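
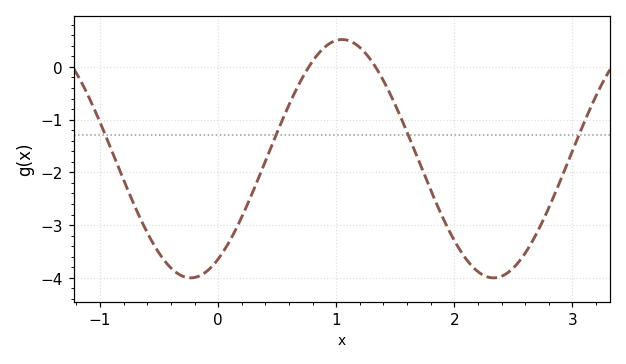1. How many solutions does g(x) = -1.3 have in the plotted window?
4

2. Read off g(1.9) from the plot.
-2.85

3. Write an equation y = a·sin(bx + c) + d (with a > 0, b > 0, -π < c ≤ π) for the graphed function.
y = 2.26sin(2.45x - 1) - 1.74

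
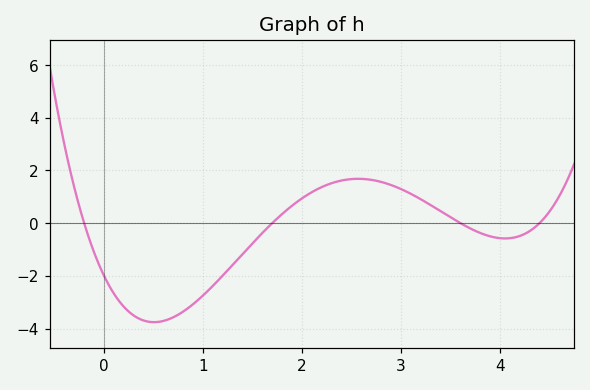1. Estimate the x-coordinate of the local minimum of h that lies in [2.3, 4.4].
4.1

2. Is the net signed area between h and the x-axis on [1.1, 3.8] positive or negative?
positive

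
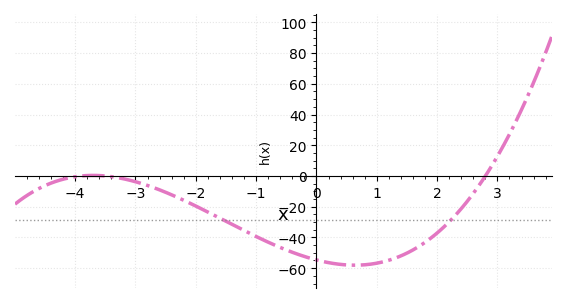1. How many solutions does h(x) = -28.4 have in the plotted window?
2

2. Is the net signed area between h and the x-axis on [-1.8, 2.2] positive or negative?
negative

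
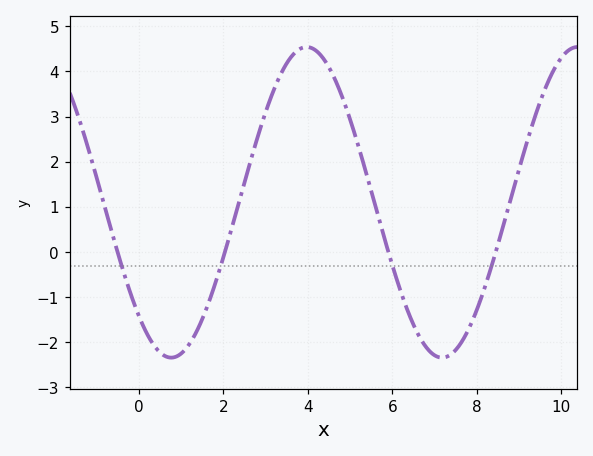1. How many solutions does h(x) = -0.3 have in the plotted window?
4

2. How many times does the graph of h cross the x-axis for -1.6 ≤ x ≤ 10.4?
4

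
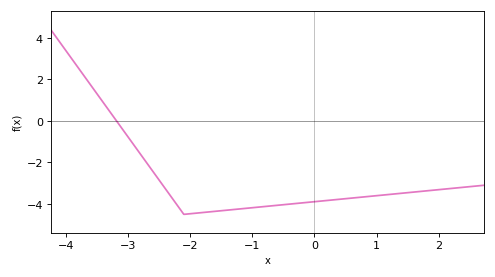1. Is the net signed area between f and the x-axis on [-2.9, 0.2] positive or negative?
negative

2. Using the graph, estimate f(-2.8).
-1.59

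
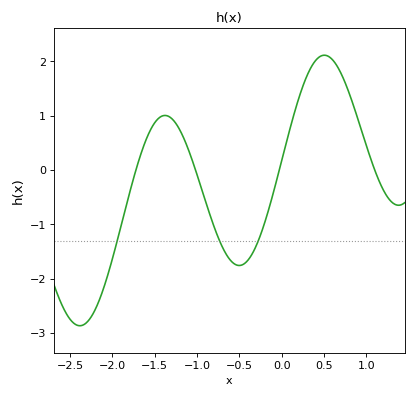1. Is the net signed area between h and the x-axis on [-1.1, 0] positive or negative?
negative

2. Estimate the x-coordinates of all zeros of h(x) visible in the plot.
-1.7, -1, 0, 1.1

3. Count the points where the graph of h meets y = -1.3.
3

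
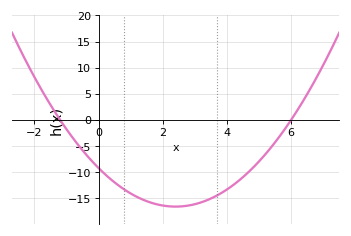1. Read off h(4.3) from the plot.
-12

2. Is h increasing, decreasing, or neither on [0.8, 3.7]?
neither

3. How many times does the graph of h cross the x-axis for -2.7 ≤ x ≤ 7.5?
2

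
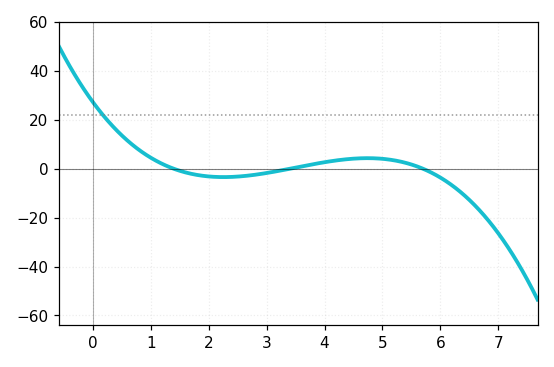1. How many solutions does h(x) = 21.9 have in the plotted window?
1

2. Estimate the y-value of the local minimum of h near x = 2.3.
-3.41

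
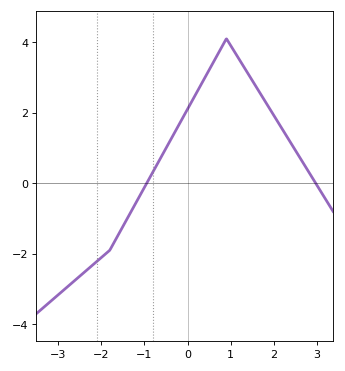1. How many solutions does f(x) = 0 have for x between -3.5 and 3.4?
2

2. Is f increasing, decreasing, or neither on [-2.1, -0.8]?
increasing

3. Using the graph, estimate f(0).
2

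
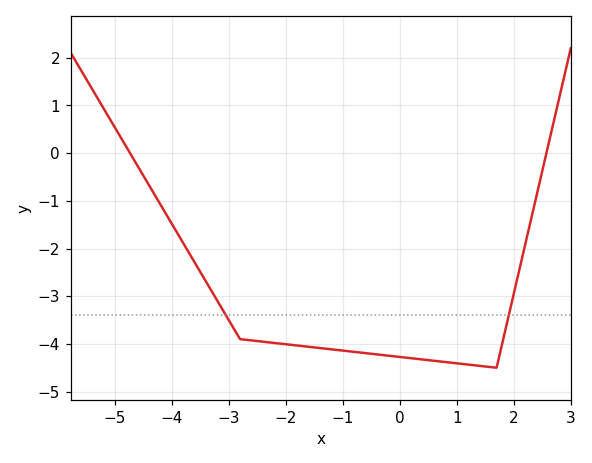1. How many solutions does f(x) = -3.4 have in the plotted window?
2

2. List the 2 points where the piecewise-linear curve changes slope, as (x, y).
(-2.8, -3.9); (1.7, -4.5)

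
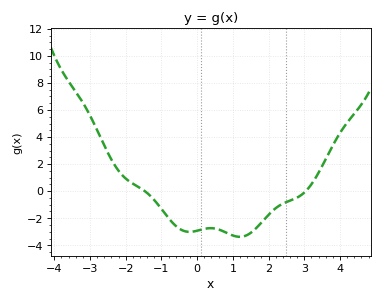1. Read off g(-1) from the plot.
-1.31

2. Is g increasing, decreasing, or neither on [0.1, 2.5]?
neither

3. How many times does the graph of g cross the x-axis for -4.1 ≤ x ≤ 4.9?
2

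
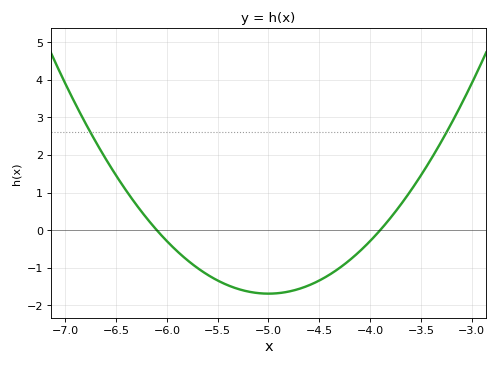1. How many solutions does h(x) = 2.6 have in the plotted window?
2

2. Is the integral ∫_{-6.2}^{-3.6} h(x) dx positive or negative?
negative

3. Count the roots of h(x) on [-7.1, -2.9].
2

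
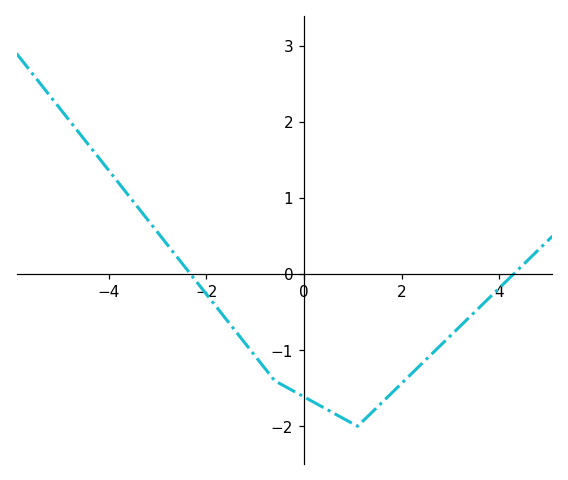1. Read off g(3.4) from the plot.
-0.6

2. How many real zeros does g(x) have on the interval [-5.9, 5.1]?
2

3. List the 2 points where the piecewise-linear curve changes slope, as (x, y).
(-0.6, -1.4); (1.1, -2)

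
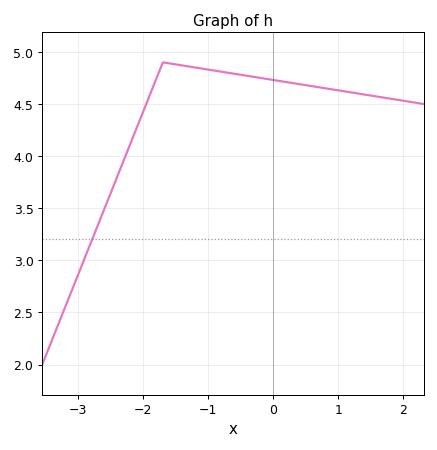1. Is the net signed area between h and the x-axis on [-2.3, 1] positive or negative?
positive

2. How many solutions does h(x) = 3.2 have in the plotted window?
1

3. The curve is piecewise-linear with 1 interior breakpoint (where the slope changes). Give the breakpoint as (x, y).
(-1.7, 4.9)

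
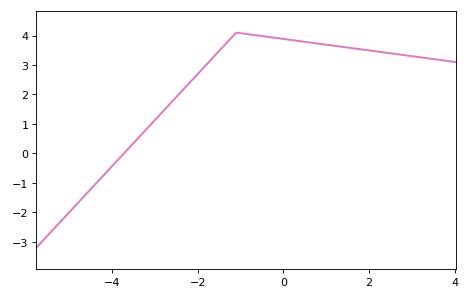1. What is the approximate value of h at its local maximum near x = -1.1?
4.1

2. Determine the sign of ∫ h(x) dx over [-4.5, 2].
positive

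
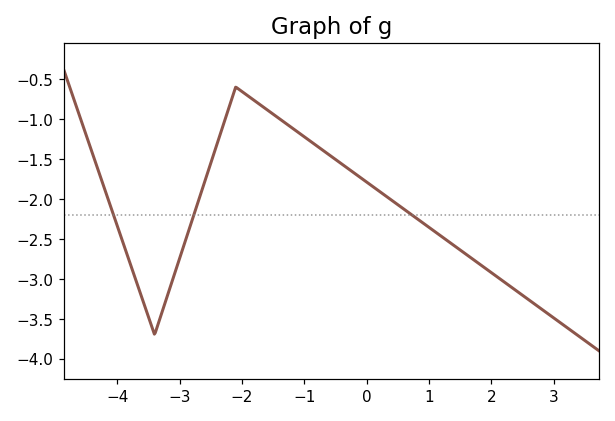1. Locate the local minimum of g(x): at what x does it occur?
-3.4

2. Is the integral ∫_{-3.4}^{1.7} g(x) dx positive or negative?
negative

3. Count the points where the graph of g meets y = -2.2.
3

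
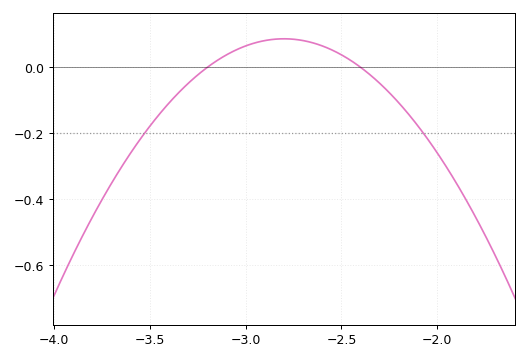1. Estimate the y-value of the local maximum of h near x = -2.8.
0.086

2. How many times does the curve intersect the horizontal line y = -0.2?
2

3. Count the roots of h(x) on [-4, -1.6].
2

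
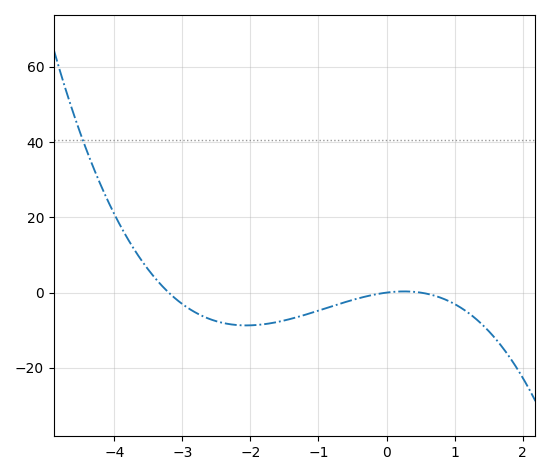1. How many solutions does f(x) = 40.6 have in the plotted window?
1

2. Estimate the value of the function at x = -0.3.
-2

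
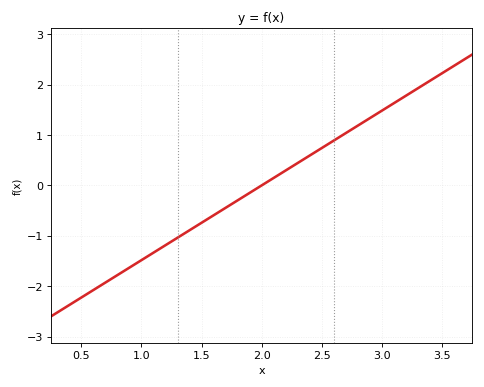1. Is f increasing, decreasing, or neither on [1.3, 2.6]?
increasing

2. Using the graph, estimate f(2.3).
0.444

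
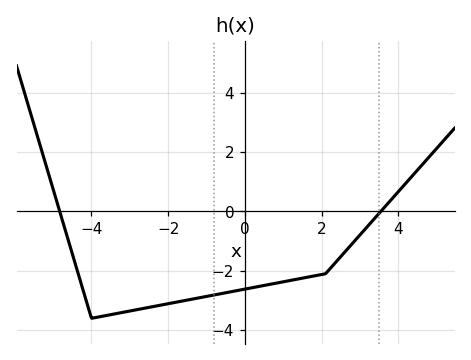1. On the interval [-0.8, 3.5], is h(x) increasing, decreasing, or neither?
increasing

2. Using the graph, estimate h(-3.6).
-3.5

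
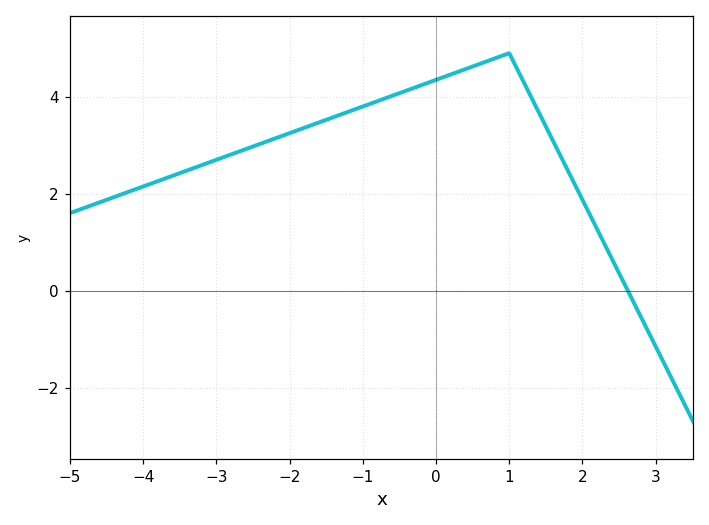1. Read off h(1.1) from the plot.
4.6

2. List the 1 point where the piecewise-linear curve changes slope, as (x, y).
(1, 4.9)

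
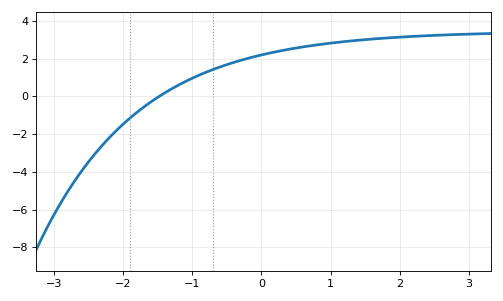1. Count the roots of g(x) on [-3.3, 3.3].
1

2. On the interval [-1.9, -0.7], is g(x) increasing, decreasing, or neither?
increasing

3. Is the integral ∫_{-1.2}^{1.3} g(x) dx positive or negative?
positive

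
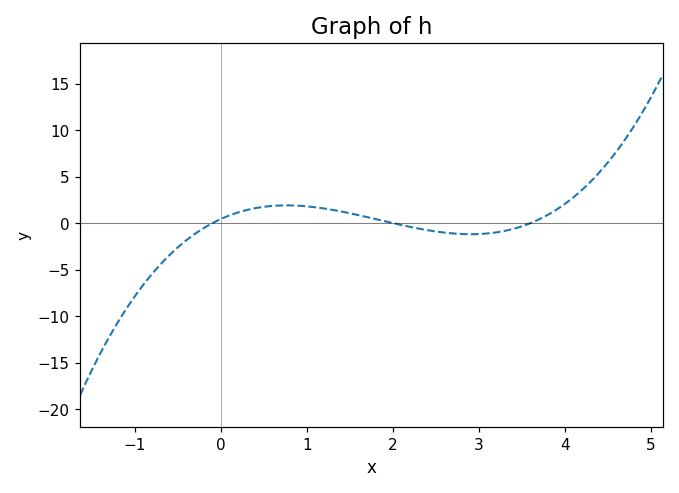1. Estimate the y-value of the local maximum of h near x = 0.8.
1.91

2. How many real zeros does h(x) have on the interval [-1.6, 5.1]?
3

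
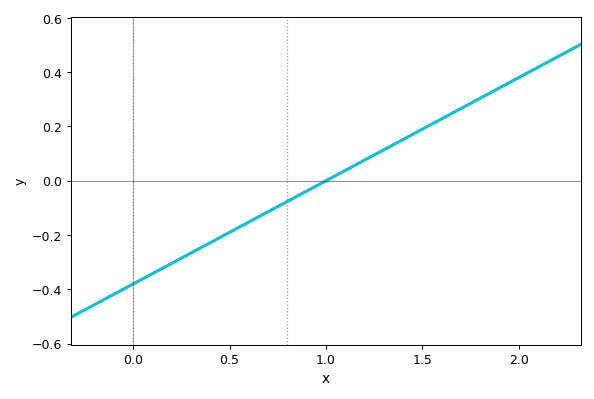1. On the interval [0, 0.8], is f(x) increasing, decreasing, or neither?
increasing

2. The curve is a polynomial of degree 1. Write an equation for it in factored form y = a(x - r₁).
y = 0.38(x - 1)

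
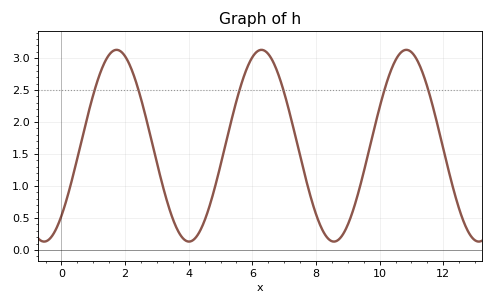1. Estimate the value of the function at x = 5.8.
2.81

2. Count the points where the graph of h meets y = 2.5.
6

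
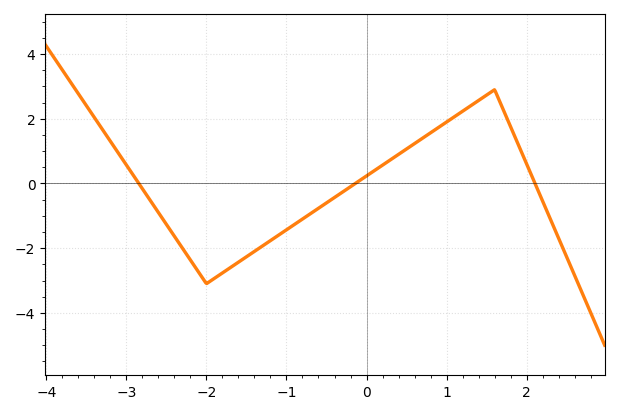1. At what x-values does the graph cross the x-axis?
-2.84, -0.14, 2.1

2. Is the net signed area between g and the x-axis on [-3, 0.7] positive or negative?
negative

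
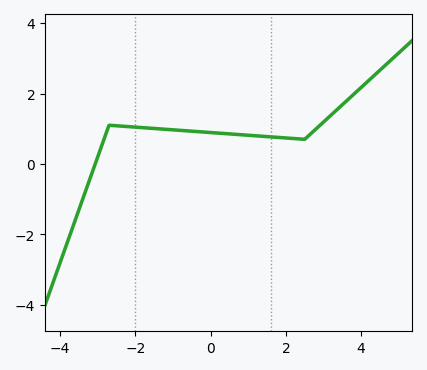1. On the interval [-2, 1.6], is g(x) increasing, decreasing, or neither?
decreasing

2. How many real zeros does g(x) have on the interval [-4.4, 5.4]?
1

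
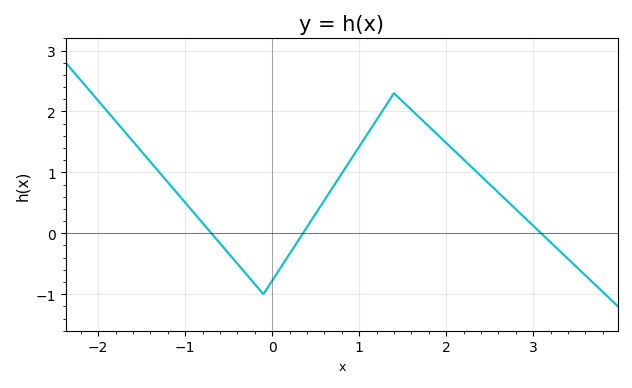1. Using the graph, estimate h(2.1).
1.3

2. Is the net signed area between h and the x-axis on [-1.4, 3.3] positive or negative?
positive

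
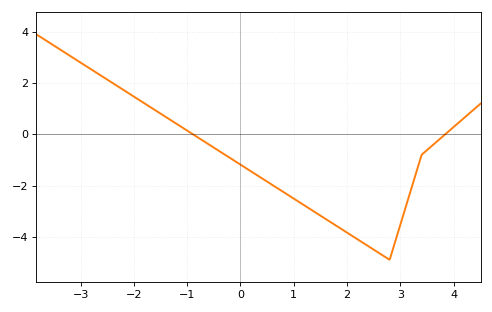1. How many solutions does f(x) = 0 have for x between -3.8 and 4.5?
2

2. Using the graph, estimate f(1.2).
-2.78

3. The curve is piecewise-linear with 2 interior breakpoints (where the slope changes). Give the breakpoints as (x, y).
(2.8, -4.9); (3.4, -0.8)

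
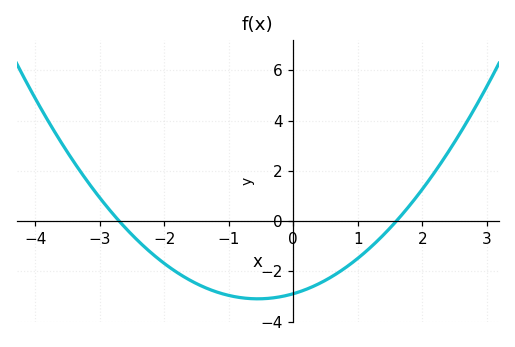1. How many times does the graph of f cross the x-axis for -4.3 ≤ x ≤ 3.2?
2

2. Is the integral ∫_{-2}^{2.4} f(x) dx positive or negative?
negative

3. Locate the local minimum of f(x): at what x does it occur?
-0.5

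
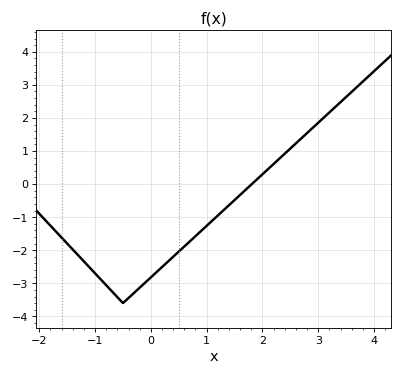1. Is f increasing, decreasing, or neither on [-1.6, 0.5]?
neither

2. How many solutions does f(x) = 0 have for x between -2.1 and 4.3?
1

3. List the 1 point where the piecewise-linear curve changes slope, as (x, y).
(-0.5, -3.6)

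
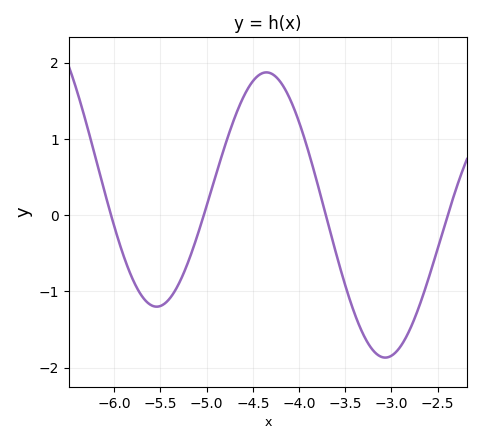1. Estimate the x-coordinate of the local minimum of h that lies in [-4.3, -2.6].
-3.07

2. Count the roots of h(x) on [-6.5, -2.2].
4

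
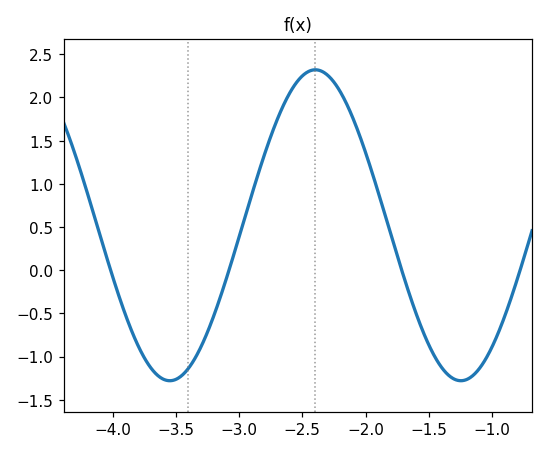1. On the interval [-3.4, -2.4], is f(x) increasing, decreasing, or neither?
increasing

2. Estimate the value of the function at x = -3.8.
-0.868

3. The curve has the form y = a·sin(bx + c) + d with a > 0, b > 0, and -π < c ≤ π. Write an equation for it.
y = 1.8sin(2.73x + 1.83) + 0.52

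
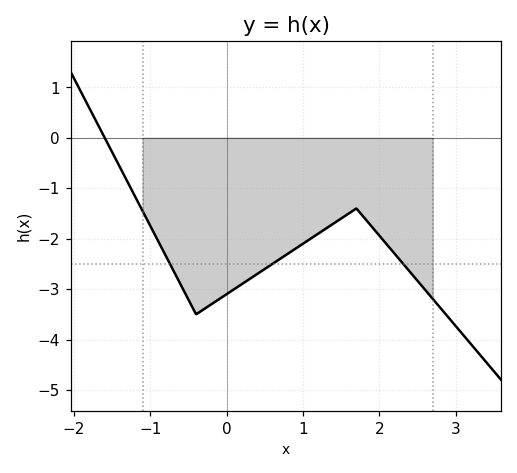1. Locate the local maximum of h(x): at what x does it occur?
1.7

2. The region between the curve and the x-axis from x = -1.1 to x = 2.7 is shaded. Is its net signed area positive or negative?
negative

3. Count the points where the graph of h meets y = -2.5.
3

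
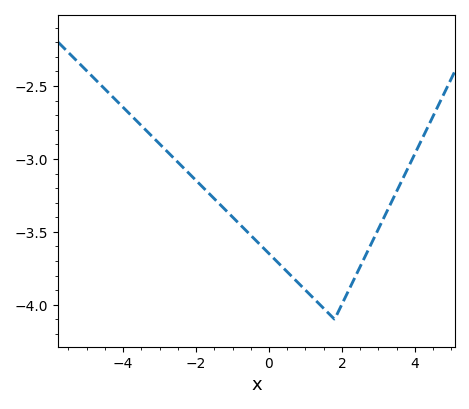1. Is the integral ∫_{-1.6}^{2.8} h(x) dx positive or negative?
negative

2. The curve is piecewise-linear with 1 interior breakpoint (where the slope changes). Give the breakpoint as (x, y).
(1.8, -4.1)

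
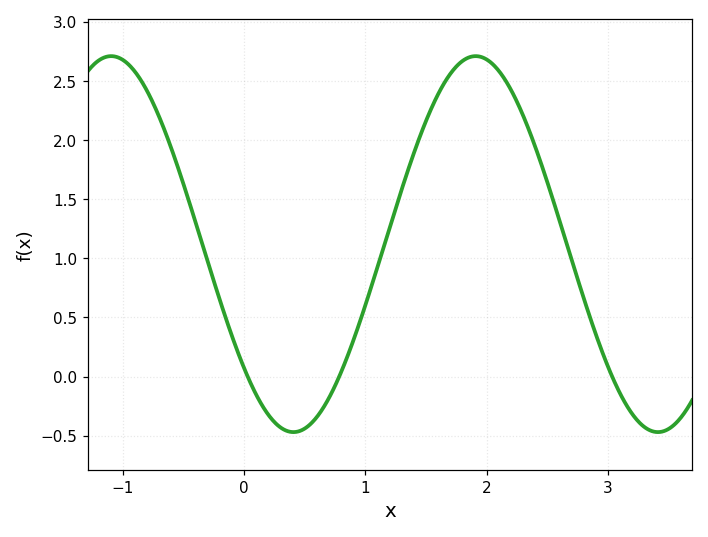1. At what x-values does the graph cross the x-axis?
0.03, 0.785, 3.04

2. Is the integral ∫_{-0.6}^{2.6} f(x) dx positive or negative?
positive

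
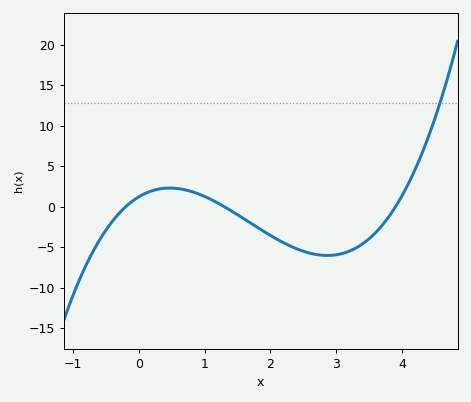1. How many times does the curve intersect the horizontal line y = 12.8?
1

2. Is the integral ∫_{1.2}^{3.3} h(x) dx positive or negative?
negative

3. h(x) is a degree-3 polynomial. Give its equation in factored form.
y = 1.21(x + 0.2)(x - 1.3)(x - 3.9)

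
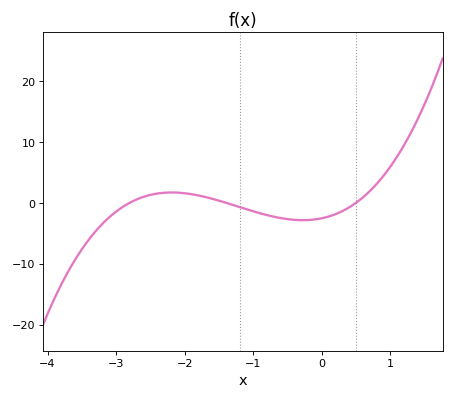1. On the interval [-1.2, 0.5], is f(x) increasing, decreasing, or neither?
neither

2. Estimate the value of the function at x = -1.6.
1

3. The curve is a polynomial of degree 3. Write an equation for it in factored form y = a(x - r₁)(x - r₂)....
y = 1.3(x + 2.8)(x + 1.4)(x - 0.5)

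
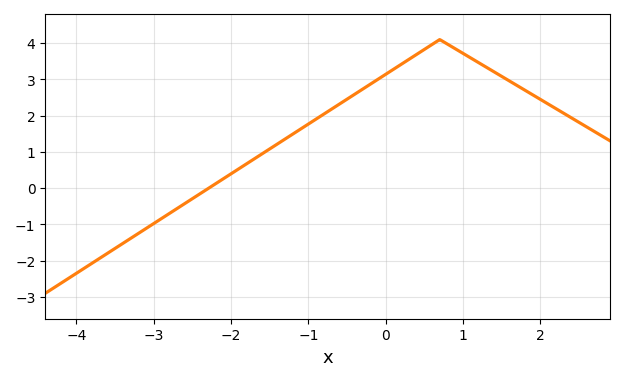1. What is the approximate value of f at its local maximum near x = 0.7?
4.1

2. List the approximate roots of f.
-2.29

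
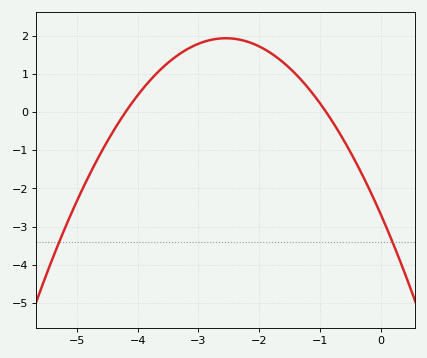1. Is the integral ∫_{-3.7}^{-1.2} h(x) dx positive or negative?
positive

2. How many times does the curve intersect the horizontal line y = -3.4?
2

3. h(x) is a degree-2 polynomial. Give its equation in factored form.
y = -0.71(x + 4.2)(x + 0.9)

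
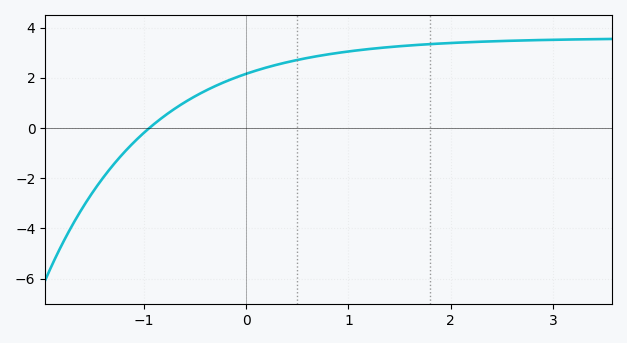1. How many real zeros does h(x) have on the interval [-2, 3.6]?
1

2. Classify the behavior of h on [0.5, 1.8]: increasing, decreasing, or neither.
increasing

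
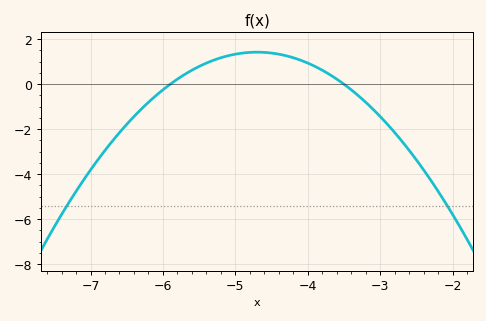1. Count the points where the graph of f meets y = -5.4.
2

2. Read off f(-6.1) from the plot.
-0.6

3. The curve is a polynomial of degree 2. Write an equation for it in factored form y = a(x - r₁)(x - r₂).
y = -0.99(x + 5.9)(x + 3.5)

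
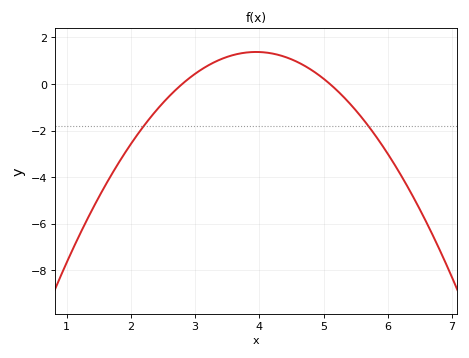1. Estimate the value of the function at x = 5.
0.229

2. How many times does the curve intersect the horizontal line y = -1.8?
2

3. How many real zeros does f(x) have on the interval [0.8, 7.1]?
2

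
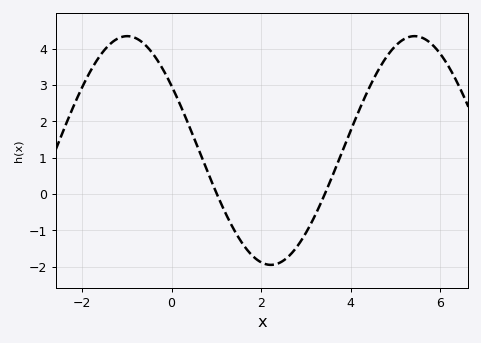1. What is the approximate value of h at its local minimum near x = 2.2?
-1.9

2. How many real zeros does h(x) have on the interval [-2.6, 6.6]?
2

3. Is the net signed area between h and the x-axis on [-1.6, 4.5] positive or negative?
positive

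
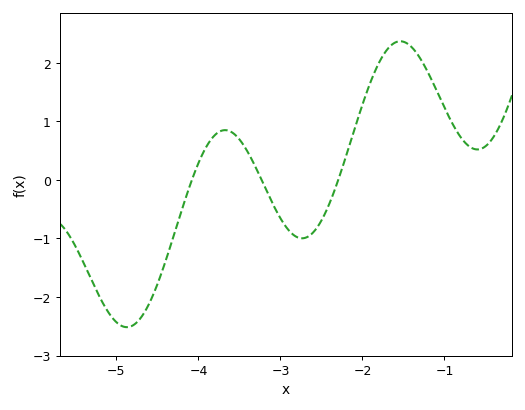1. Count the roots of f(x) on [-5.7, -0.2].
3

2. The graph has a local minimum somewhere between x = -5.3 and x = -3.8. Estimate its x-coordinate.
-4.9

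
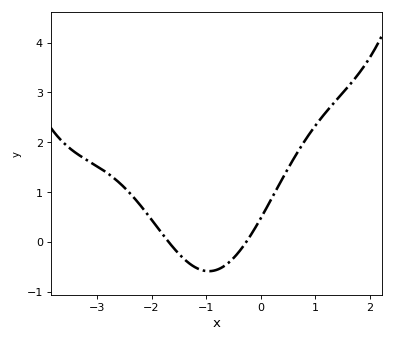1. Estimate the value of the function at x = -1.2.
-0.507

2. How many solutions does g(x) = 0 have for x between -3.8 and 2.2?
2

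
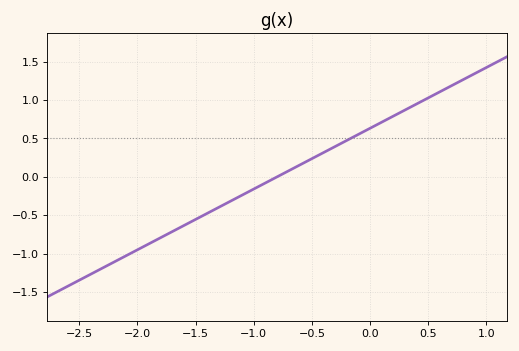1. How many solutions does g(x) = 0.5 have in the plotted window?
1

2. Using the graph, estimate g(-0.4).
0.3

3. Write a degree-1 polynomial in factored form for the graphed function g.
y = 0.79(x + 0.8)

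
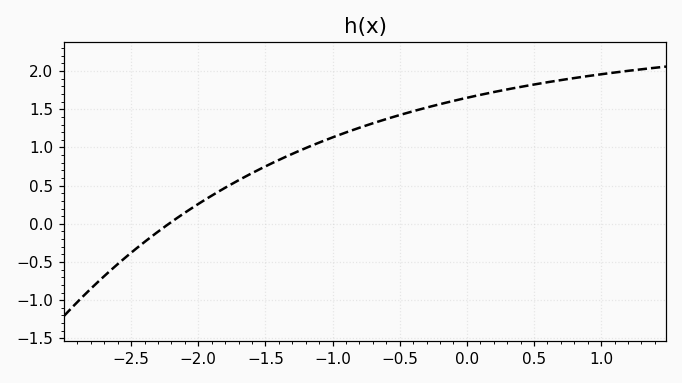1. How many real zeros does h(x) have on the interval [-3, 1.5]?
1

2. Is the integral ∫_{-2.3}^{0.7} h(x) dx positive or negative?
positive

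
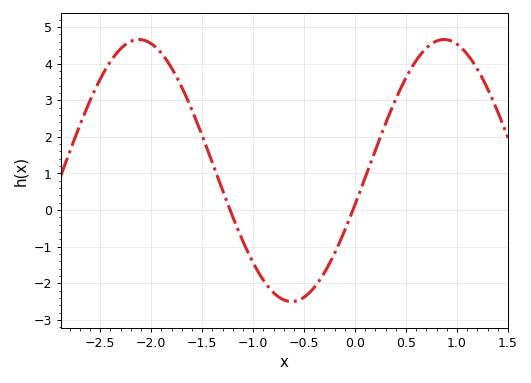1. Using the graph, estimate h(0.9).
4.65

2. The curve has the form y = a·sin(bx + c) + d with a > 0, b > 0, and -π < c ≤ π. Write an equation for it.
y = 3.58sin(2.1x - 0.262) + 1.08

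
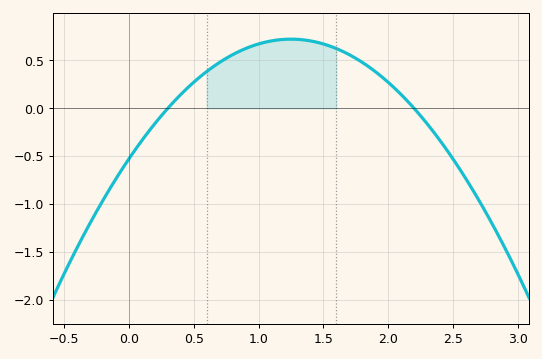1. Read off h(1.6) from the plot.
0.624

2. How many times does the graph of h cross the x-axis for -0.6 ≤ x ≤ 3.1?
2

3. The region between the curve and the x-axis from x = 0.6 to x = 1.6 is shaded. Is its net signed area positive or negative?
positive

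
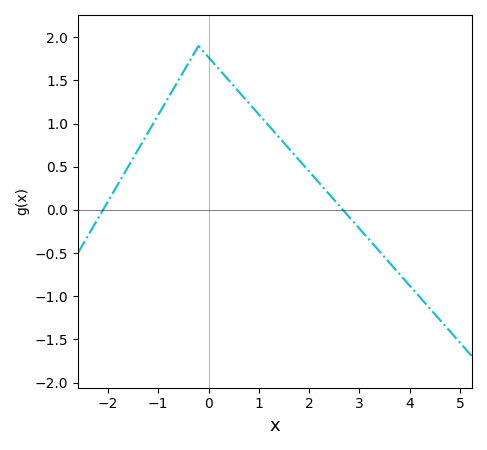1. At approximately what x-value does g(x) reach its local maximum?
-0.2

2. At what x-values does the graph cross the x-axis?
-2, 2.6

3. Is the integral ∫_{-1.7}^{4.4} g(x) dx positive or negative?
positive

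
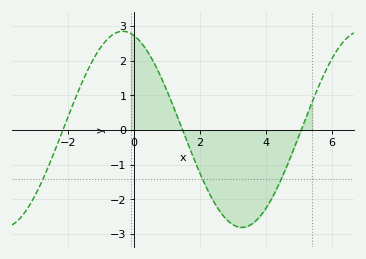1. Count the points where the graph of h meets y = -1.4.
3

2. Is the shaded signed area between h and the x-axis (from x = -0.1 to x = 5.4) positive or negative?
negative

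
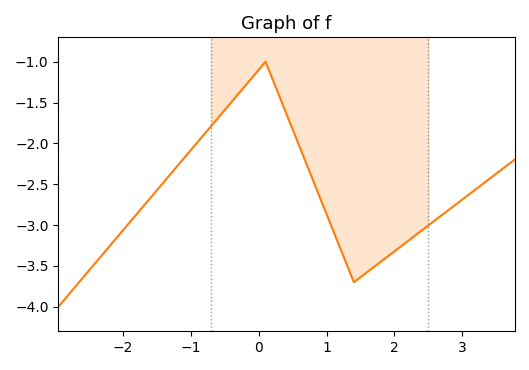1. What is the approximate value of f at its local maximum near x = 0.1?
-1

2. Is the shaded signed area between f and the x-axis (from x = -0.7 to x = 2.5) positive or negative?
negative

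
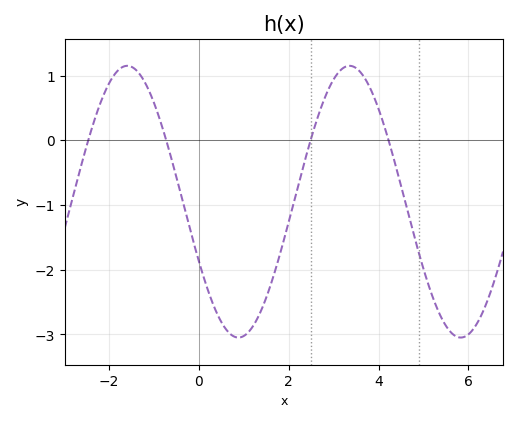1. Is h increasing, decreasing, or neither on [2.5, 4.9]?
neither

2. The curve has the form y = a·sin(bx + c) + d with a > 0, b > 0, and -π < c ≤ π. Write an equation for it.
y = 2.1sin(1.3x - 2.7) - 0.95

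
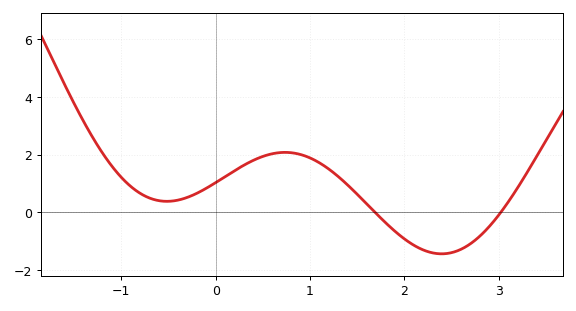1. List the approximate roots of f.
1.7, 3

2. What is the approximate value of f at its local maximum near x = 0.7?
2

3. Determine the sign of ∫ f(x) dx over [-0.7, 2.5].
positive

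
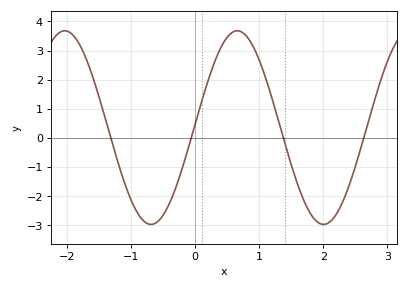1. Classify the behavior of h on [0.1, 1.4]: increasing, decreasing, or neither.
neither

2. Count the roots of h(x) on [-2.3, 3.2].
4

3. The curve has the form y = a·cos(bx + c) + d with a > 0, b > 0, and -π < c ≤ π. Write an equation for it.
y = 3.33cos(2.33x - 1.53) + 0.35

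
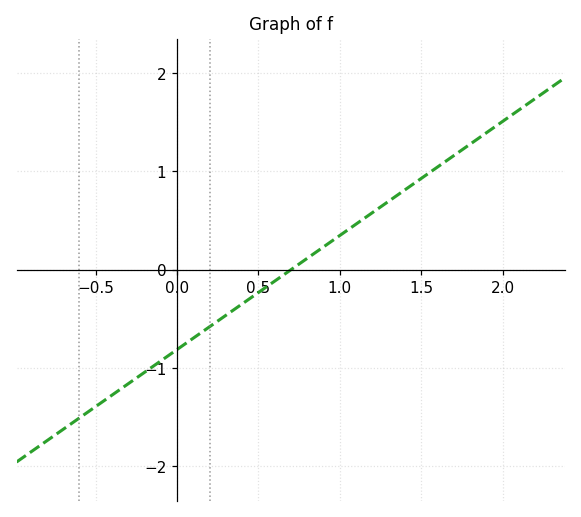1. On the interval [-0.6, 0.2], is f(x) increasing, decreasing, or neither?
increasing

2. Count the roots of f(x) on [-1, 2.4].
1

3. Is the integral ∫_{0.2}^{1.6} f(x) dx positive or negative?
positive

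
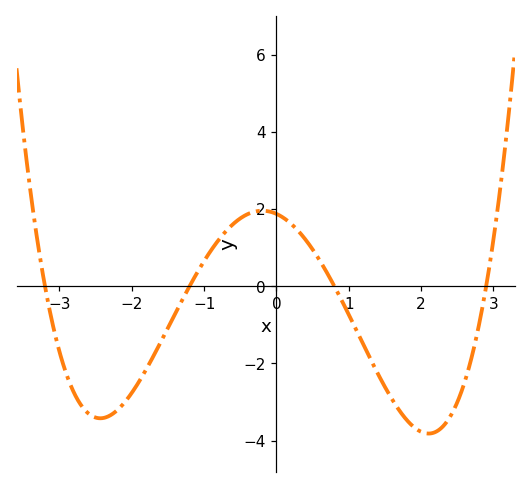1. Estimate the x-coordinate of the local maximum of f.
-0.2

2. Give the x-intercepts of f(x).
-3.2, -1.2, 0.8, 2.9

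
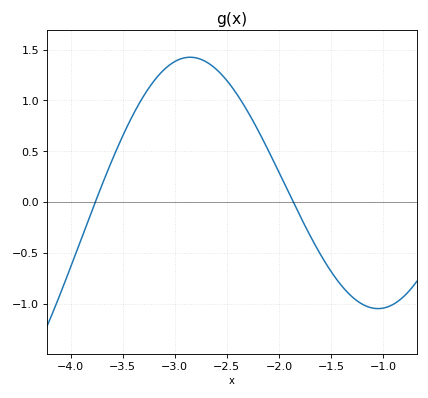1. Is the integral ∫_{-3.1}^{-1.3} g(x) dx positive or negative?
positive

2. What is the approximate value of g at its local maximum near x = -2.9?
1.45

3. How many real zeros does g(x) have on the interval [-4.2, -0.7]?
2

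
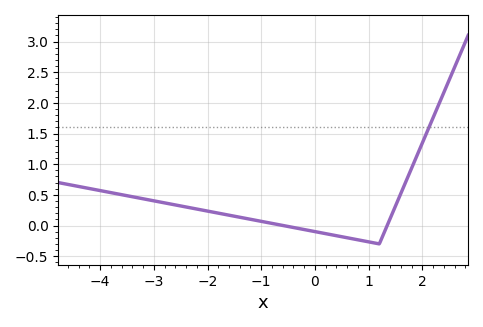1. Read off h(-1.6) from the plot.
0.15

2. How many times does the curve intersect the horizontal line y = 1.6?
1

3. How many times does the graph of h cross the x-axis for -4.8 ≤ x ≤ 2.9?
2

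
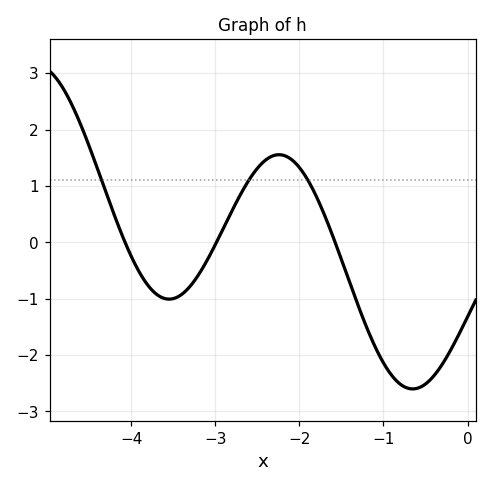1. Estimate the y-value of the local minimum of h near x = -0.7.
-2.6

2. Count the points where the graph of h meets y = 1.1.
3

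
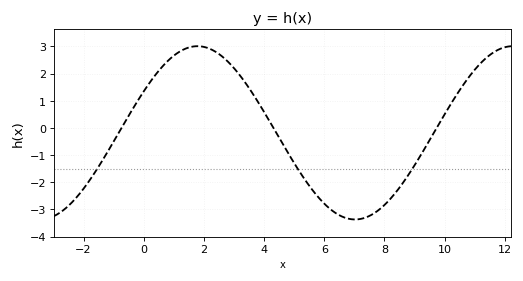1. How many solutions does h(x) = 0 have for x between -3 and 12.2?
3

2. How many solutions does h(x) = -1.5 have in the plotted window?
3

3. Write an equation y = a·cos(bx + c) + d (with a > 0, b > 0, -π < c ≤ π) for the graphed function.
y = 3.19cos(0.6x - 1.07) - 0.18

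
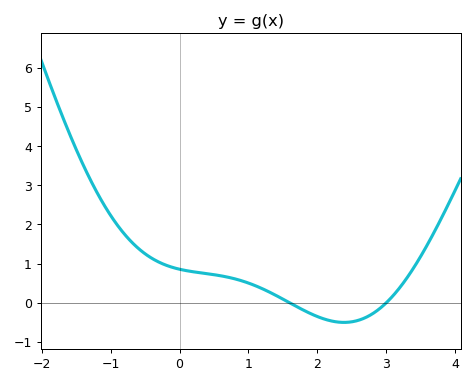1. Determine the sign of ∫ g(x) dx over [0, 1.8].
positive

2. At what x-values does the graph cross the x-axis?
1.6, 3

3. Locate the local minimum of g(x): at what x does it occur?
2.39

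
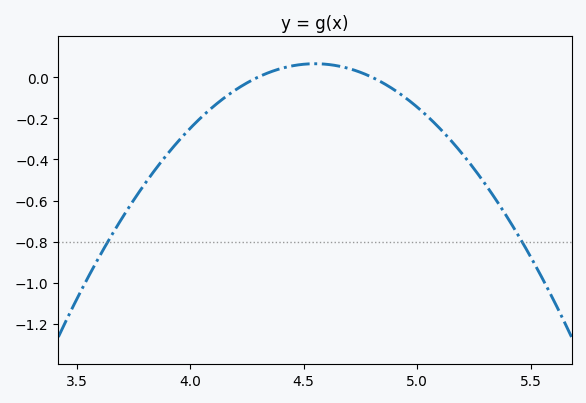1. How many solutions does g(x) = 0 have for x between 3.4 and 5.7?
2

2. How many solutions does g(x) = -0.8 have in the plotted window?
2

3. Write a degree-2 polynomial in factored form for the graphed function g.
y = -1.04(x - 4.3)(x - 4.8)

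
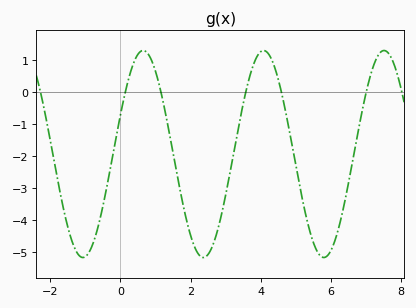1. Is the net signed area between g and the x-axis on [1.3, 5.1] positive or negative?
negative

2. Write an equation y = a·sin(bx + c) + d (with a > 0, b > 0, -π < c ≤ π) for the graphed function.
y = 3.23sin(1.8x + 0.39) - 1.93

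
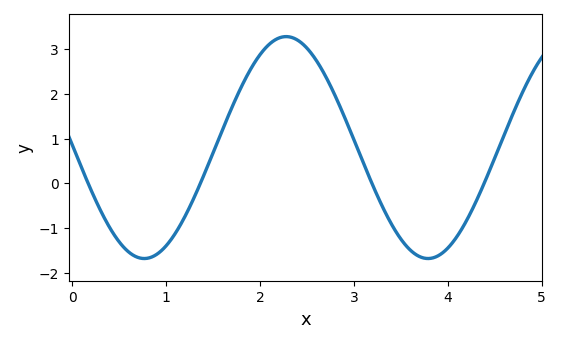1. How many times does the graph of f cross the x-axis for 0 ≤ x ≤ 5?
4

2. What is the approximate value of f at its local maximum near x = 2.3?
3.28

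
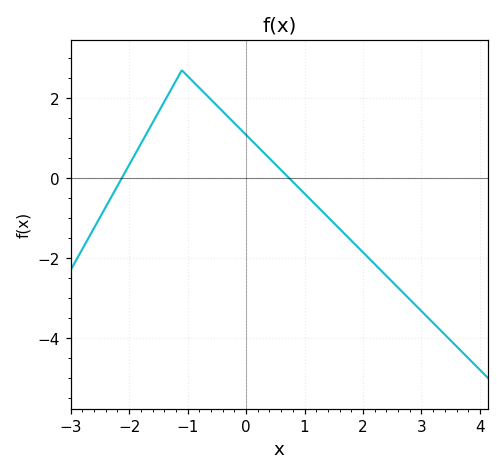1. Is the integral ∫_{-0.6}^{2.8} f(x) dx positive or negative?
negative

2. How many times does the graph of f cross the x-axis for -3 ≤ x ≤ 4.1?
2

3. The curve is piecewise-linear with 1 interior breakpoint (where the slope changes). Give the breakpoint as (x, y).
(-1.1, 2.7)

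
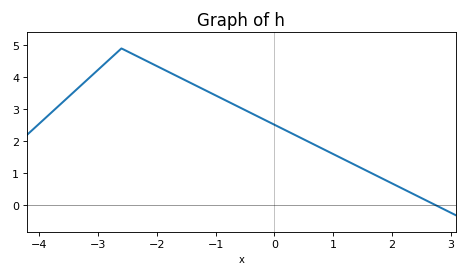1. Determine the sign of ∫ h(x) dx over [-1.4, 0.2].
positive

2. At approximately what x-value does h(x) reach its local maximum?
-2.6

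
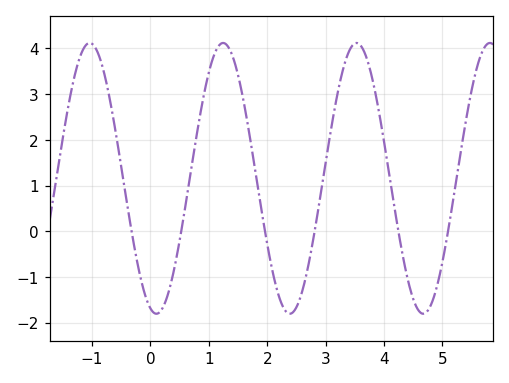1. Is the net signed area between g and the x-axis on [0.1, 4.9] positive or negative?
positive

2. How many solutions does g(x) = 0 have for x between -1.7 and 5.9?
6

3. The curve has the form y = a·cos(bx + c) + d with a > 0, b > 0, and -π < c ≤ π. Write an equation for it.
y = 2.96cos(2.75x + 2.86) + 1.16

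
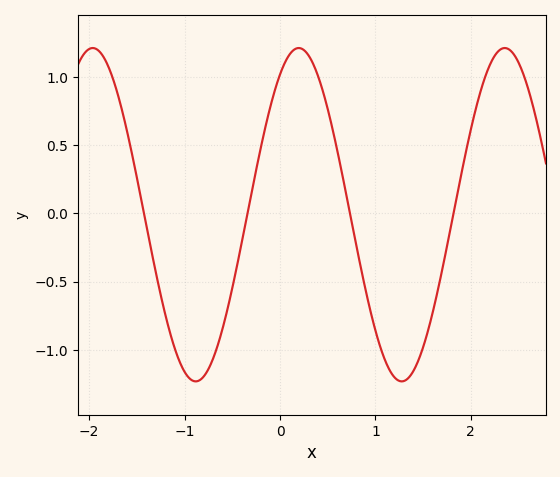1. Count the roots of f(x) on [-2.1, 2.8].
4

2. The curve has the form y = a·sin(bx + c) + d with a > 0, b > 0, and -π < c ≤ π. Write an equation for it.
y = 1.22sin(2.9x + 1) - 0.01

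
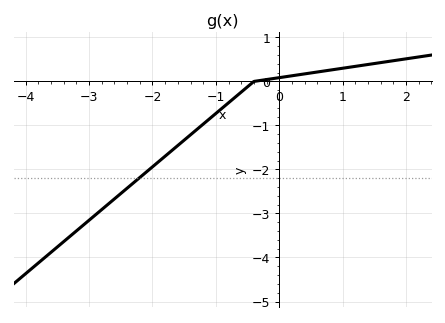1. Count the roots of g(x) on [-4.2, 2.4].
1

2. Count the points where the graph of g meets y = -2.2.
1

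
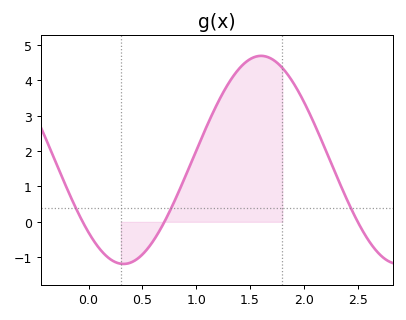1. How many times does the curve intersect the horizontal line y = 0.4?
3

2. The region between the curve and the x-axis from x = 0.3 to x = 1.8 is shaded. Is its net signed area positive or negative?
positive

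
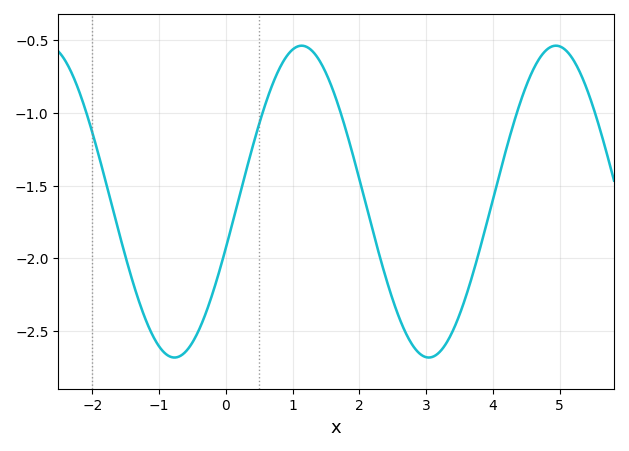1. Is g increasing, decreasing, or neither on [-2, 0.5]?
neither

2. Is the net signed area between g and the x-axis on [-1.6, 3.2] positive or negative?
negative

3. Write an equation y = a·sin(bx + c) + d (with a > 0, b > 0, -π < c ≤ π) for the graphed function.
y = 1.07sin(1.6x - 0.3) - 1.61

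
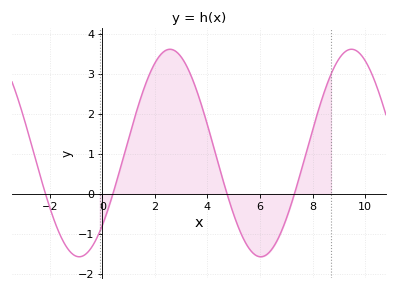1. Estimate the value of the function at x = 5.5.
-1.3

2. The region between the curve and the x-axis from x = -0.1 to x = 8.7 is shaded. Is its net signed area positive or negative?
positive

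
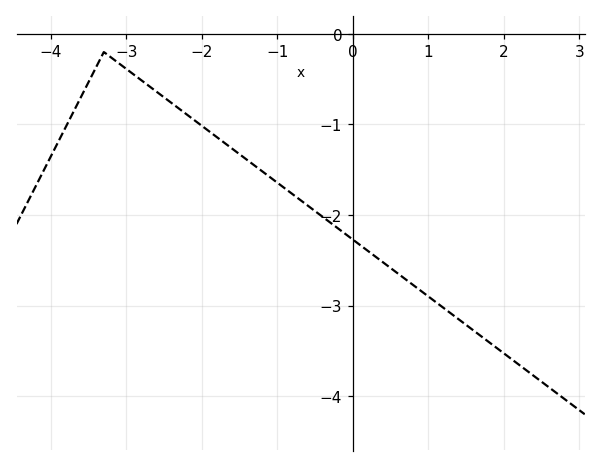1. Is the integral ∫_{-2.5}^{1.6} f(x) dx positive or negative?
negative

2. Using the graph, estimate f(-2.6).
-0.639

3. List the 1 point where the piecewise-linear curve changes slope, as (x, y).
(-3.3, -0.2)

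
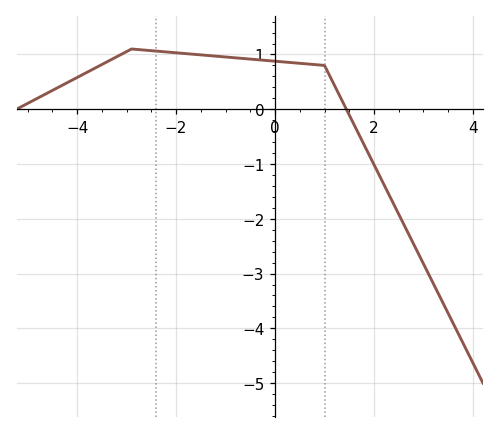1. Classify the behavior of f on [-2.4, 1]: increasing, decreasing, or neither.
decreasing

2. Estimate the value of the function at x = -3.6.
0.8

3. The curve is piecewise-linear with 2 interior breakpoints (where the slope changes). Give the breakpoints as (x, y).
(-2.9, 1.1); (1, 0.8)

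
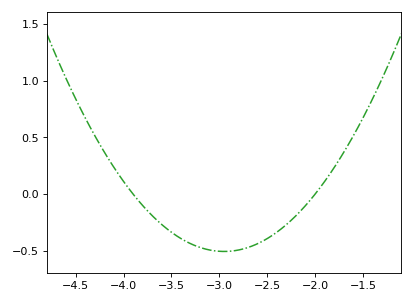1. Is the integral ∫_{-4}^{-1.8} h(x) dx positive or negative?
negative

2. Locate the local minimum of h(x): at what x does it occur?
-2.95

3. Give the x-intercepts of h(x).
-3.9, -2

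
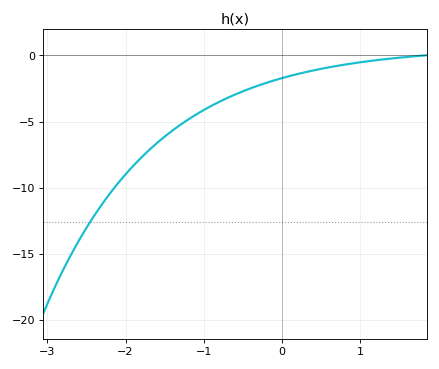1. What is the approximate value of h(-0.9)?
-3.81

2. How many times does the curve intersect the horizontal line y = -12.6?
1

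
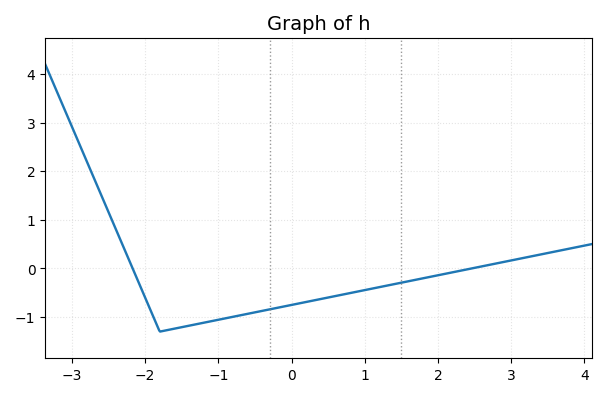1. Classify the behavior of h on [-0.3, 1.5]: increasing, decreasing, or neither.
increasing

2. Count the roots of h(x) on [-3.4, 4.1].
2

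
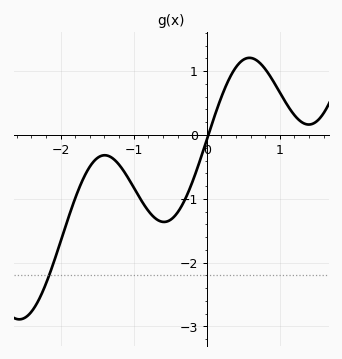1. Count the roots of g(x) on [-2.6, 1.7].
1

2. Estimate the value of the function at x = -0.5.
-1.33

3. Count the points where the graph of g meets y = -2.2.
1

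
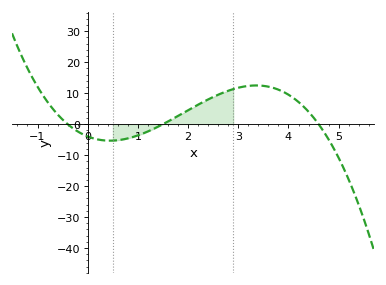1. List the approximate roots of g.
-0.4, 1.5, 4.6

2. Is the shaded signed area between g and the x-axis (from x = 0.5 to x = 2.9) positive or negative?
positive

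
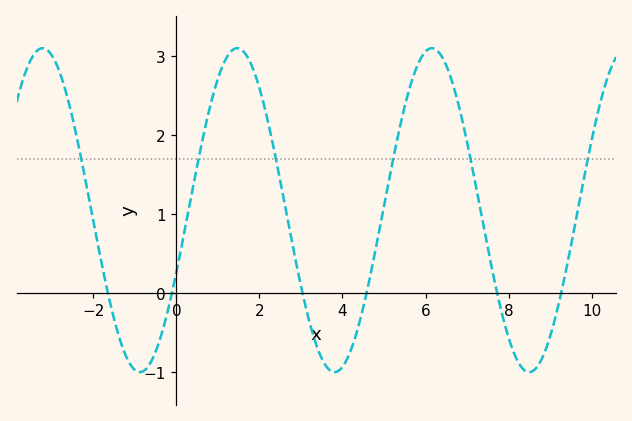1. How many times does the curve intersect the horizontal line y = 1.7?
6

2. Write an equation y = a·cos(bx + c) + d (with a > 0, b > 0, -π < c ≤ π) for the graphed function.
y = 2.05cos(1.3x - 2) + 1.05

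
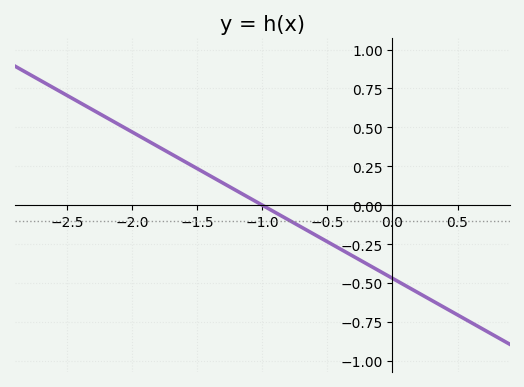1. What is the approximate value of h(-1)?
0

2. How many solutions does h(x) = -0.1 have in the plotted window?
1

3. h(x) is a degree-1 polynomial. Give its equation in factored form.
y = -0.47(x + 1)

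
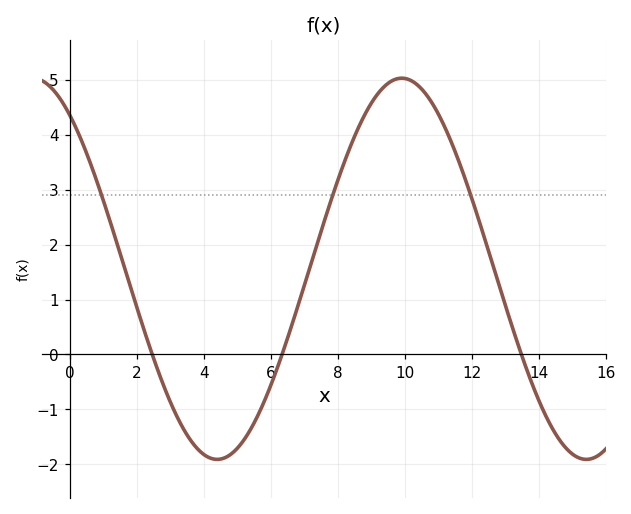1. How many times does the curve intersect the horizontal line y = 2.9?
3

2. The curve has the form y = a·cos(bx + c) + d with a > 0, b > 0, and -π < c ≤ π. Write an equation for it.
y = 3.47cos(0.57x + 0.632) + 1.56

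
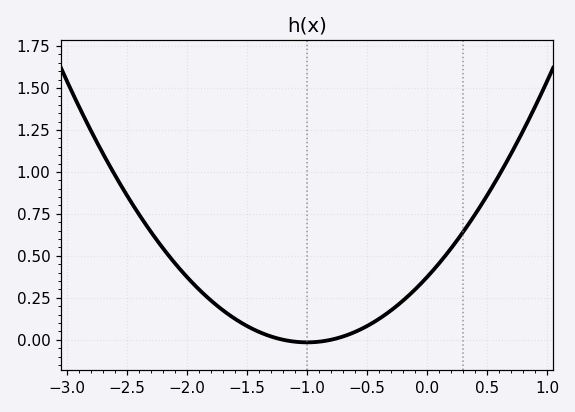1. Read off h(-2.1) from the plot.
0.46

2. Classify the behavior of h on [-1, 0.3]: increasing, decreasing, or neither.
increasing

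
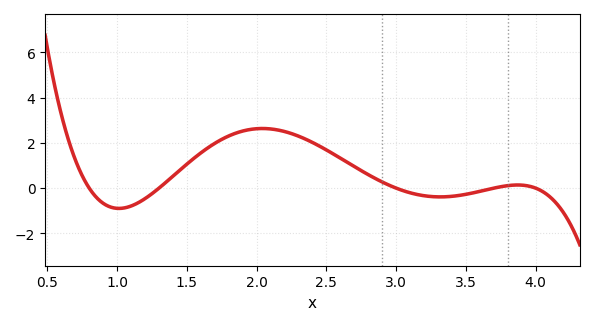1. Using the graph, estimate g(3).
0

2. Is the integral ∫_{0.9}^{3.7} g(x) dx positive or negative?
positive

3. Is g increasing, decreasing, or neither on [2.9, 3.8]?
neither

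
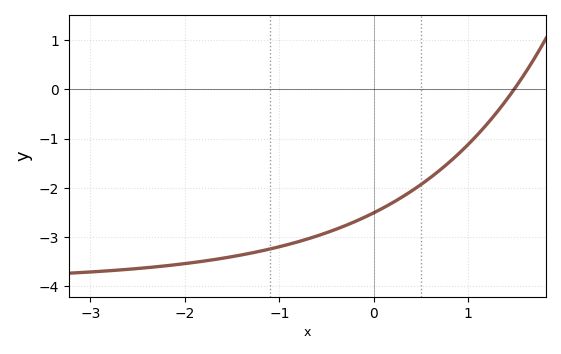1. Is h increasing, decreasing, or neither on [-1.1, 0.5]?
increasing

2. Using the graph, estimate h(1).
-1.12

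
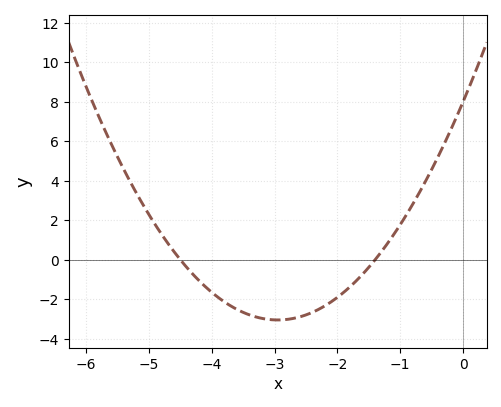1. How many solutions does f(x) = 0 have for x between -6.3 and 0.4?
2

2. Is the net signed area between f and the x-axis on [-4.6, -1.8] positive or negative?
negative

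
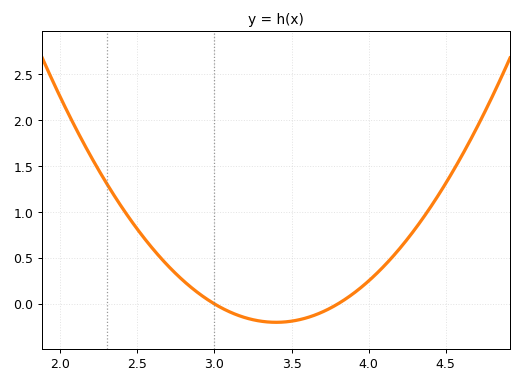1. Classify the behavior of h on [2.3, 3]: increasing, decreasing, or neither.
decreasing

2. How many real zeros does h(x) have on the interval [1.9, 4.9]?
2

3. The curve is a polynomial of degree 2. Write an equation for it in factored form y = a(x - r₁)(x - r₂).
y = 1.25(x - 3)(x - 3.8)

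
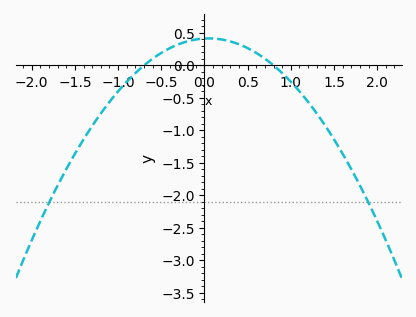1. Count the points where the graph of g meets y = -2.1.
2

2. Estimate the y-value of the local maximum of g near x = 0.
0.4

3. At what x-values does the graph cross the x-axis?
-0.7, 0.8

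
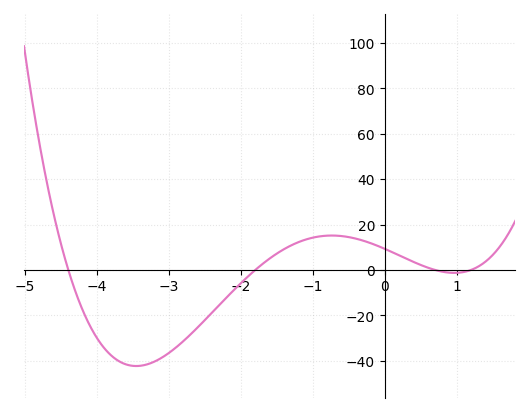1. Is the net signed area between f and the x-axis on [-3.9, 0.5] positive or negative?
negative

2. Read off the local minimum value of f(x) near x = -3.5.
-42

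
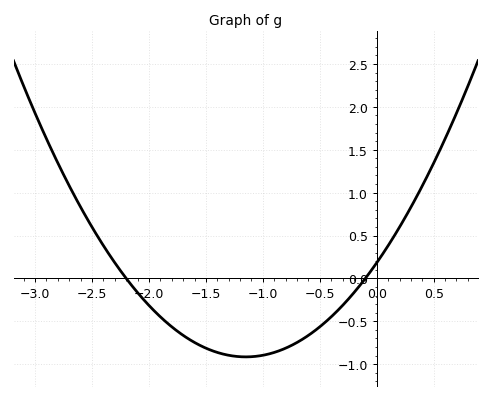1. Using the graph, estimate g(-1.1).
-0.913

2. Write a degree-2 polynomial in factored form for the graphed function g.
y = 0.83(x + 2.2)(x + 0.1)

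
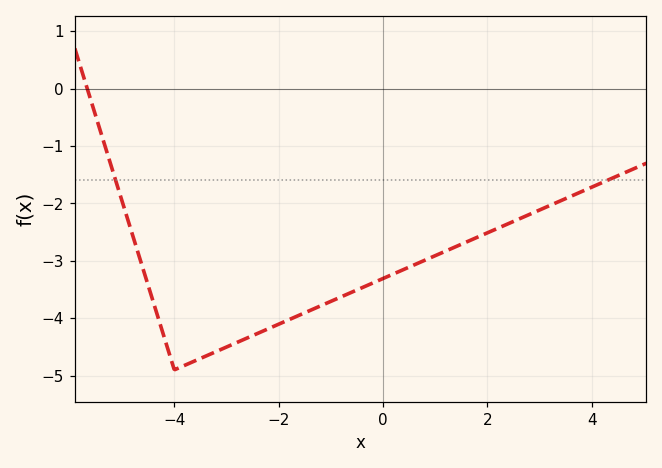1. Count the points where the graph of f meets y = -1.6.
2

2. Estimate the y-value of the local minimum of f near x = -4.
-4.9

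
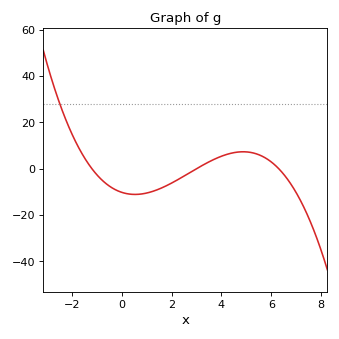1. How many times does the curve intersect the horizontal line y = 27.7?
1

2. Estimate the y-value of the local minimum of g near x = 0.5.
-11.1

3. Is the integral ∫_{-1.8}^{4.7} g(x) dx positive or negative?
negative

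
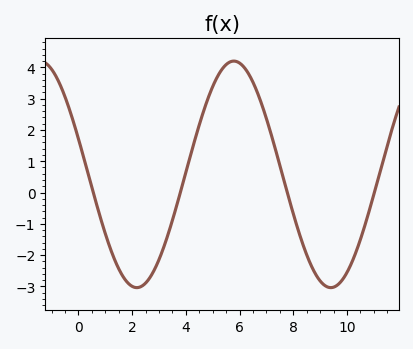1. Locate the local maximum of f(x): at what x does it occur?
5.78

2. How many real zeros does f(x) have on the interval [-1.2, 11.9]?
4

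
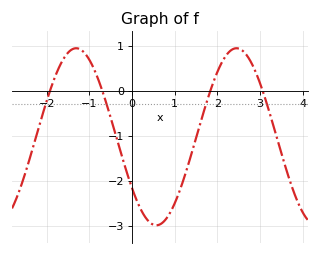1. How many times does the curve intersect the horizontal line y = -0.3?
4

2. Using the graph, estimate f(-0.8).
0.3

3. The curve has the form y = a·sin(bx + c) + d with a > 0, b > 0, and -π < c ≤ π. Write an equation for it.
y = 1.96sin(1.7x - 2.5) - 1.02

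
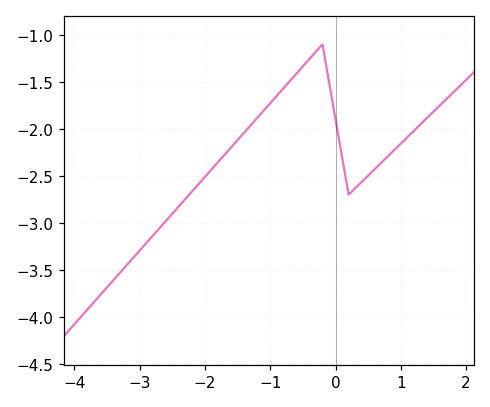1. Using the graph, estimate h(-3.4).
-3.61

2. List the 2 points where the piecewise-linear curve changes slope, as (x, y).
(-0.2, -1.1); (0.2, -2.7)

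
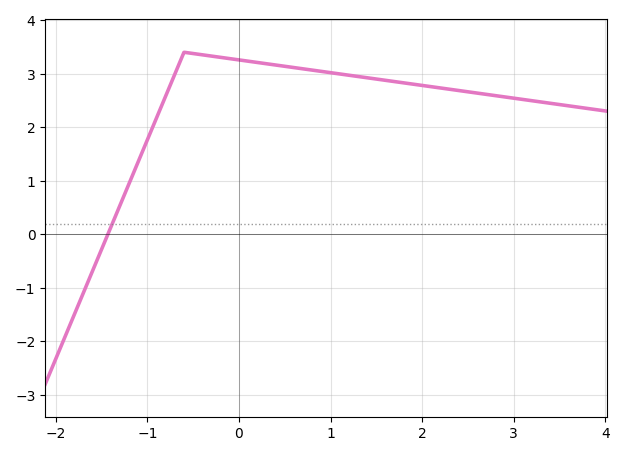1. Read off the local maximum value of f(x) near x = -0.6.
3.4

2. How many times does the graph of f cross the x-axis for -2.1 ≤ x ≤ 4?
1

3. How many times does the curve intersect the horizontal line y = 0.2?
1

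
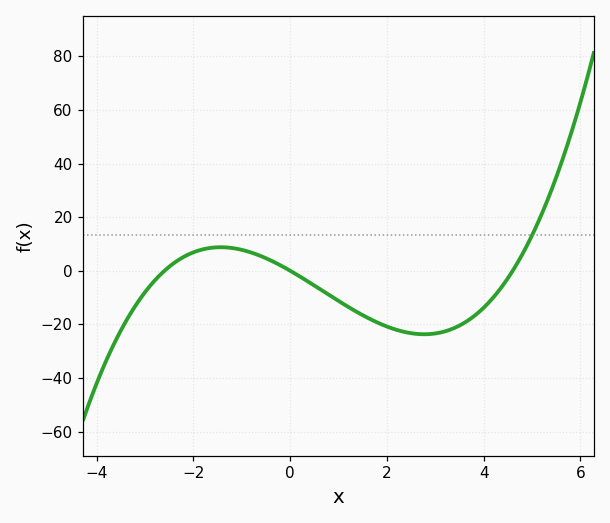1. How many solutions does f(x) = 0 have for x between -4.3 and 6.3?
3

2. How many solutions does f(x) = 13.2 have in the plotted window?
1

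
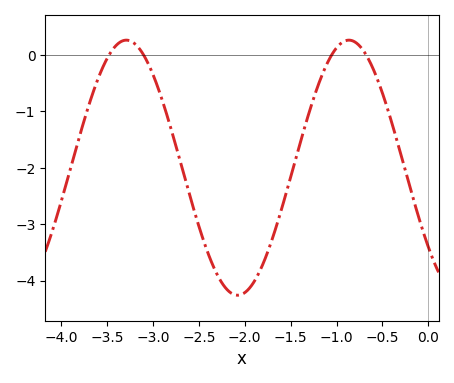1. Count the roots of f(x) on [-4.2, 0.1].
4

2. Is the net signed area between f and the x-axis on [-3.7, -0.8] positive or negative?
negative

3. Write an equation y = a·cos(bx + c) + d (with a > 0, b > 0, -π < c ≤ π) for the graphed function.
y = 2.26cos(2.6x + 2.2) - 2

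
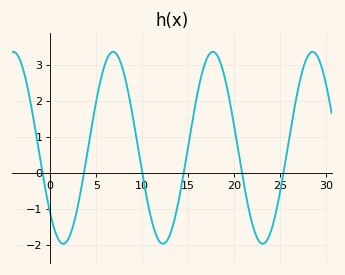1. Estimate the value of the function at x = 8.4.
2.34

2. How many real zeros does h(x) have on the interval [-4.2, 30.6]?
6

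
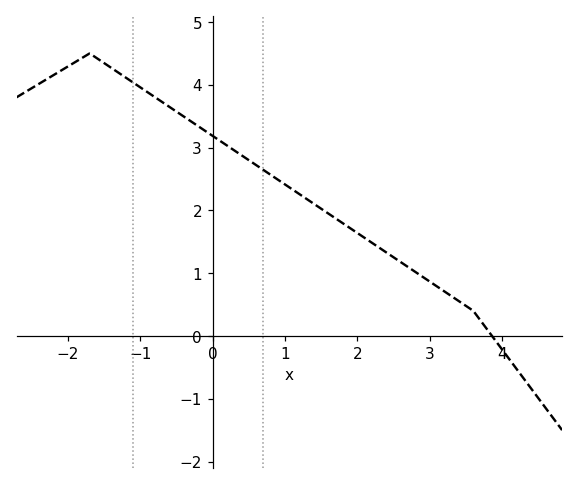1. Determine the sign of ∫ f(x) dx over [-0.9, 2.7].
positive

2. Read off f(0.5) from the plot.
2.8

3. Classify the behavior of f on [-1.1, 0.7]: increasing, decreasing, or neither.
decreasing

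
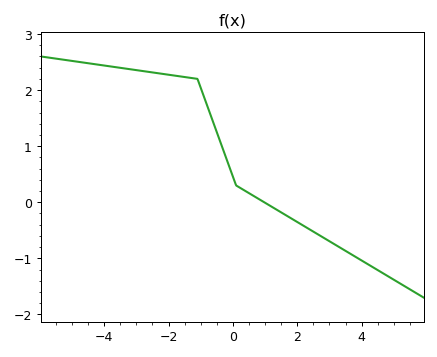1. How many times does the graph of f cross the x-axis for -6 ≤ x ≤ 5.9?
1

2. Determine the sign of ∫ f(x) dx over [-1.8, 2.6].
positive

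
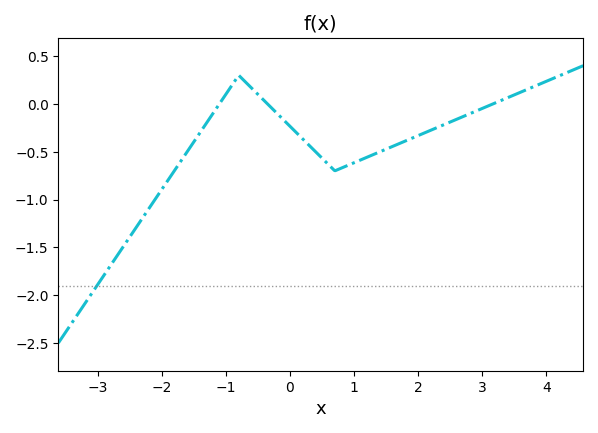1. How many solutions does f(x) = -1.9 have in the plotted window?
1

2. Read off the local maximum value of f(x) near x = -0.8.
0.299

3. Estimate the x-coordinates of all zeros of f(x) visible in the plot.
-1.1, -0.35, 3.17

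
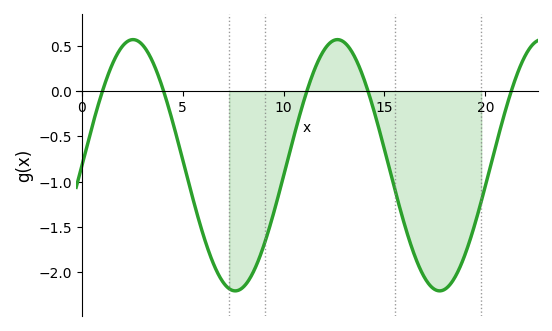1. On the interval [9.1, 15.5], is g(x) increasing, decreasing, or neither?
neither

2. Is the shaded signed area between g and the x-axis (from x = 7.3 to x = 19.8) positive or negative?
negative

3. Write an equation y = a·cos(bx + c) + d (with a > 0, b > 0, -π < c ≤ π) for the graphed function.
y = 1.39cos(0.62x - 1.6) - 0.82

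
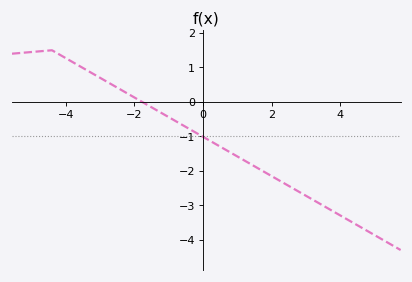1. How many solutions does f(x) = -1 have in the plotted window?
1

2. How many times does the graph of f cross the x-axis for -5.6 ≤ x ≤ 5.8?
1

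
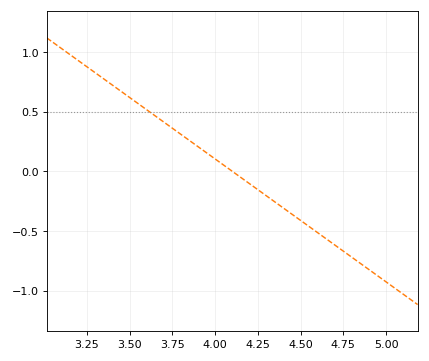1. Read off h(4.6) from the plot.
-0.5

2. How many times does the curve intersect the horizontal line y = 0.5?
1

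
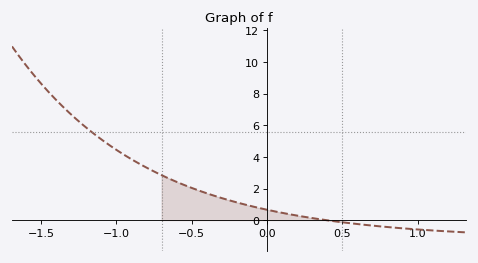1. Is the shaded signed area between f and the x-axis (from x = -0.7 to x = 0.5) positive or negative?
positive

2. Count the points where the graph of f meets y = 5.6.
1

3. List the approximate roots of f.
0.395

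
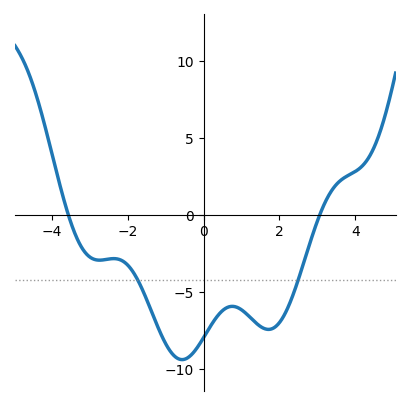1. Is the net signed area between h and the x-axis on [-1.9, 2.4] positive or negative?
negative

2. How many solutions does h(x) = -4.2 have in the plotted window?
2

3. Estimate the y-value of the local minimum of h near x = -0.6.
-9.5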